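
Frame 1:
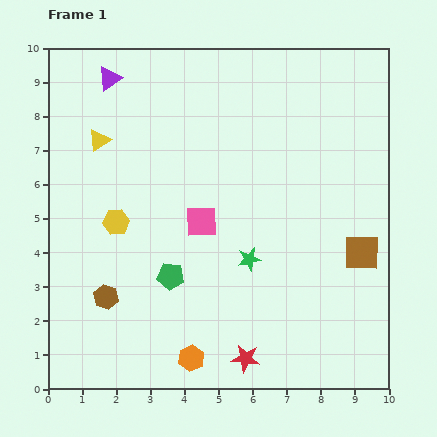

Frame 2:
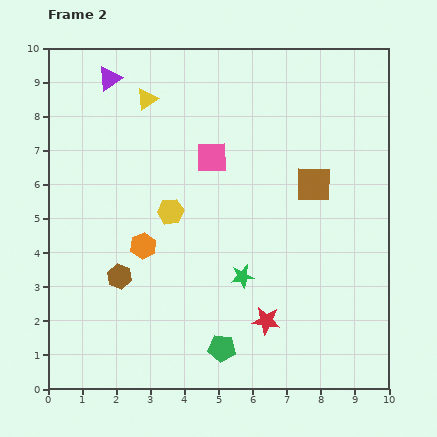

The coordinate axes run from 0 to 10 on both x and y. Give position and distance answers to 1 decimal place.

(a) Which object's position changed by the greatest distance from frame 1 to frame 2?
the orange hexagon

(moved 3.6; next 2.6)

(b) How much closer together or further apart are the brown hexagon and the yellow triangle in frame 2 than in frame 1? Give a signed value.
+0.7

Distance in frame 1: 4.6. Distance in frame 2: 5.3.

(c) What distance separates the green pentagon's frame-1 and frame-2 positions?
2.6

The green pentagon moved from (3.6, 3.3) to (5.1, 1.2), a distance of √(1.5² + 2.1²) ≈ 2.6.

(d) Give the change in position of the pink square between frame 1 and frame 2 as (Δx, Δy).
(0.3, 1.9)

The pink square was at (4.5, 4.9) in frame 1 and (4.8, 6.8) in frame 2.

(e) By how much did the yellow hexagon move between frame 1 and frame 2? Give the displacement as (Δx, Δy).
(1.6, 0.3)

The yellow hexagon was at (2.0, 4.9) in frame 1 and (3.6, 5.2) in frame 2.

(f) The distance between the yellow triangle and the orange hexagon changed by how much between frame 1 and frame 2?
-2.6

Distance in frame 1: 6.9. Distance in frame 2: 4.3.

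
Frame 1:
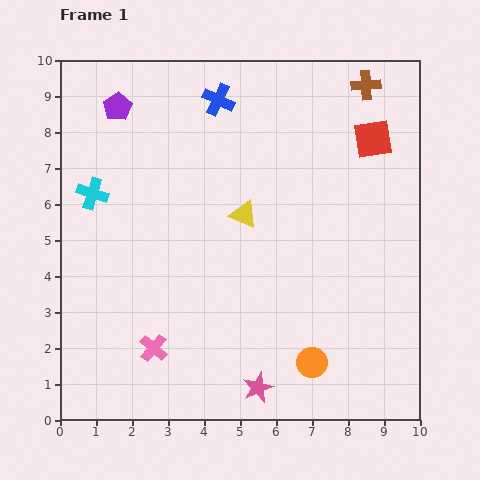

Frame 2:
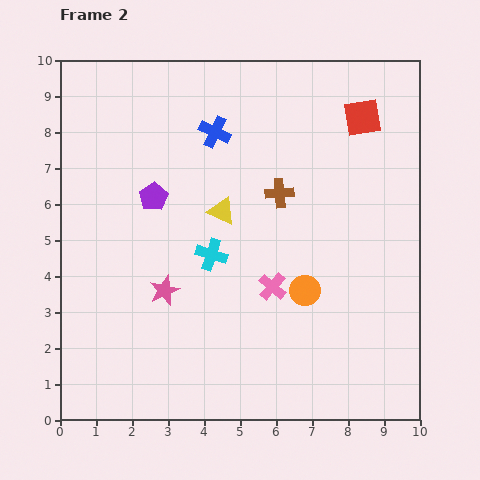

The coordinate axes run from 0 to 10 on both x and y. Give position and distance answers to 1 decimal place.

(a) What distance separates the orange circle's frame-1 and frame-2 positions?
2.0

The orange circle moved from (7.0, 1.6) to (6.8, 3.6), a distance of √(0.2² + 2.0²) ≈ 2.0.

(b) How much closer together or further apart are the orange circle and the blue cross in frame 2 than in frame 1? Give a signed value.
-2.6

Distance in frame 1: 7.7. Distance in frame 2: 5.1.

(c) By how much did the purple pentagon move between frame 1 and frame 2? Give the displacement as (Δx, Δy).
(1.0, -2.5)

The purple pentagon was at (1.6, 8.7) in frame 1 and (2.6, 6.2) in frame 2.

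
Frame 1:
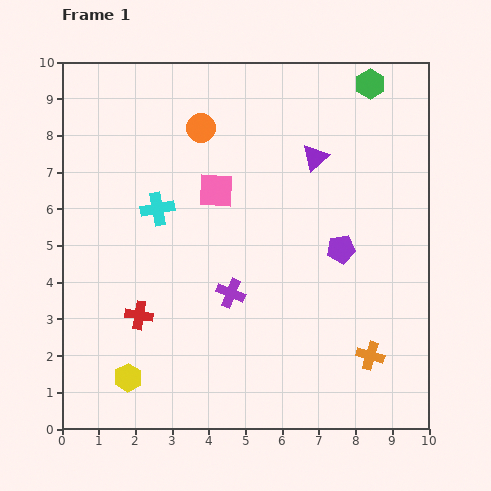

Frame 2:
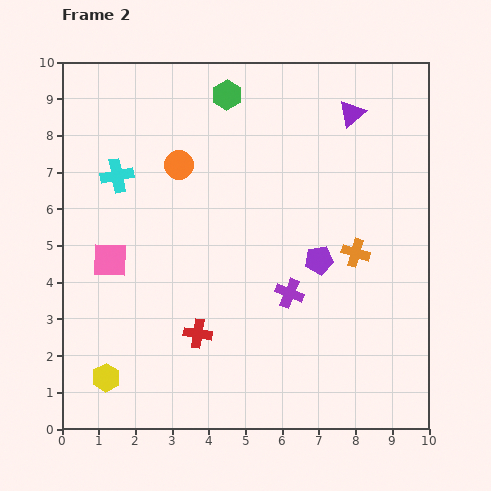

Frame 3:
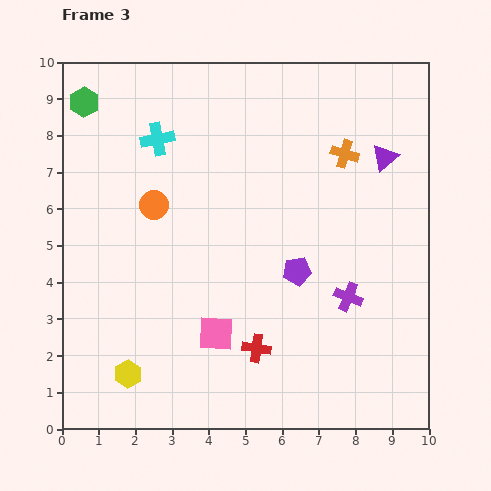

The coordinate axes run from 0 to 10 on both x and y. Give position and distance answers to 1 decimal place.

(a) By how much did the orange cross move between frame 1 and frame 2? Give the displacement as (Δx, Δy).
(-0.4, 2.8)

The orange cross was at (8.4, 2.0) in frame 1 and (8.0, 4.8) in frame 2.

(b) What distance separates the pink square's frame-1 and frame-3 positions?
3.9

The pink square moved from (4.2, 6.5) to (4.2, 2.6), a distance of √(0.0² + 3.9²) ≈ 3.9.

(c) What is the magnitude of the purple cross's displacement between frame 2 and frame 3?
1.6

The purple cross moved from (6.2, 3.7) to (7.8, 3.6), a distance of √(1.6² + 0.1²) ≈ 1.6.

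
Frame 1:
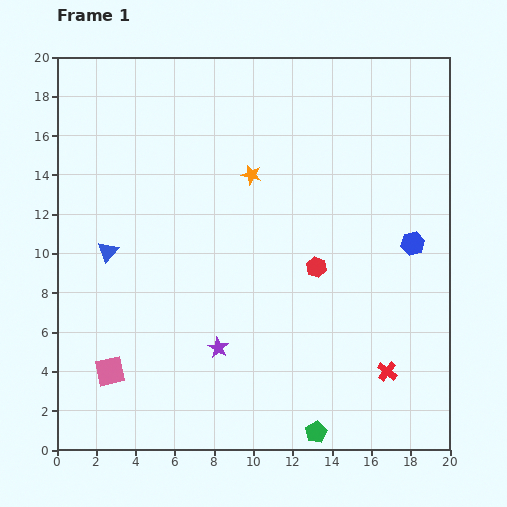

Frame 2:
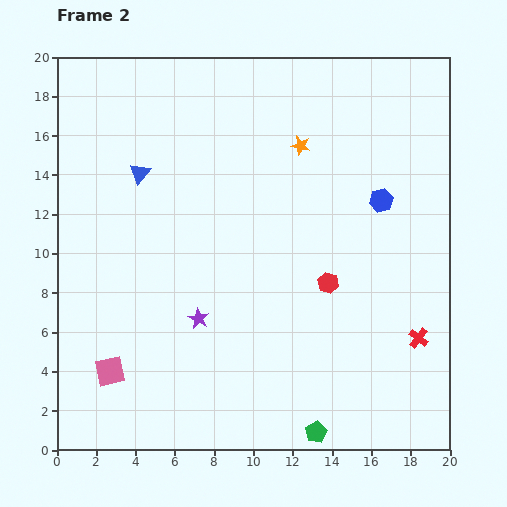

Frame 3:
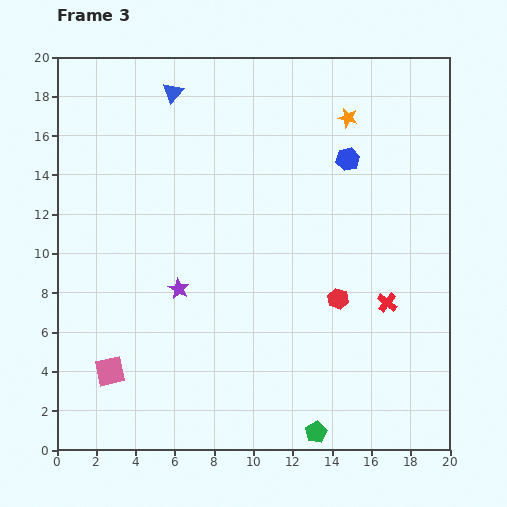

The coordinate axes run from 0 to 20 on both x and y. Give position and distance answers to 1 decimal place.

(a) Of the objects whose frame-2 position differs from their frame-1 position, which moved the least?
the red hexagon

(moved 1.0)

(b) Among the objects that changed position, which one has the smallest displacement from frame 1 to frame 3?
the red hexagon

(moved 1.9)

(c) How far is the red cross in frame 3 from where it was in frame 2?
2.4

The red cross moved from (18.4, 5.7) to (16.8, 7.5), a distance of √(1.6² + 1.8²) ≈ 2.4.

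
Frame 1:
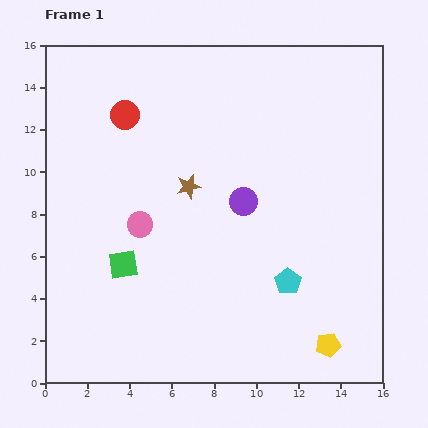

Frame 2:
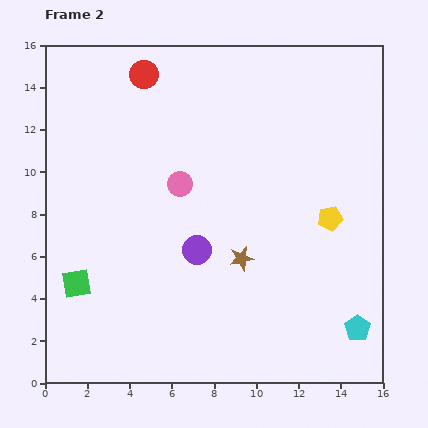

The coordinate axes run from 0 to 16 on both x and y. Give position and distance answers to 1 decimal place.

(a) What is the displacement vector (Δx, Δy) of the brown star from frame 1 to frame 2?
(2.5, -3.4)

The brown star was at (6.8, 9.3) in frame 1 and (9.3, 5.9) in frame 2.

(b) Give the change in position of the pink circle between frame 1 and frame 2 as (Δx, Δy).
(1.9, 1.9)

The pink circle was at (4.5, 7.5) in frame 1 and (6.4, 9.4) in frame 2.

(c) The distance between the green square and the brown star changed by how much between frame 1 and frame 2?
+3.1

Distance in frame 1: 4.8. Distance in frame 2: 7.9.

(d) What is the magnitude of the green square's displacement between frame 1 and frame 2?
2.4

The green square moved from (3.7, 5.6) to (1.5, 4.7), a distance of √(2.2² + 0.9²) ≈ 2.4.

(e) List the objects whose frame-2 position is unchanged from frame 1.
none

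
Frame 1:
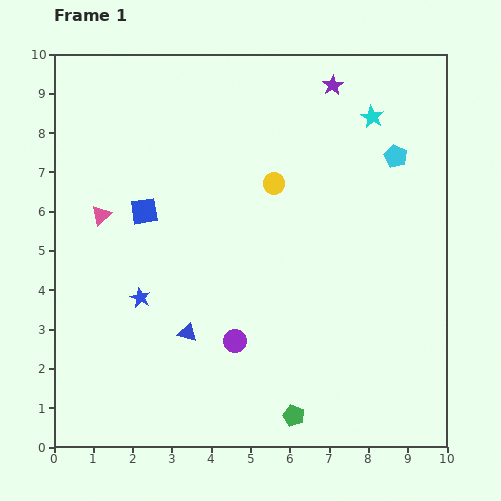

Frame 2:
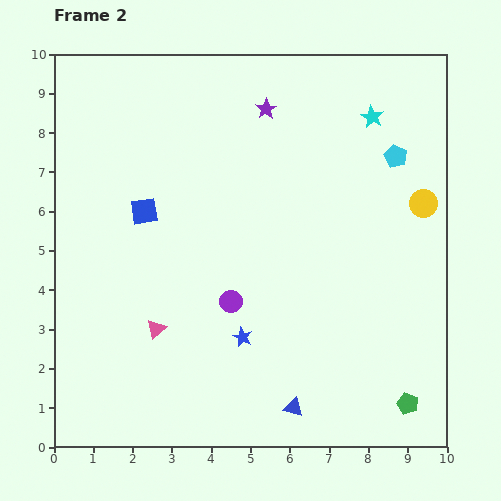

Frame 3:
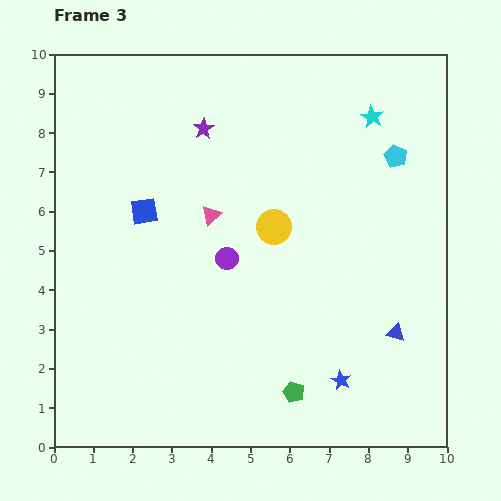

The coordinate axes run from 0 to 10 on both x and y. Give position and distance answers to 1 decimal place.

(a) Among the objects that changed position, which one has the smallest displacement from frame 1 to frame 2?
the purple circle

(moved 1.0)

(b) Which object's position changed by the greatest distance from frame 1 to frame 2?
the yellow circle

(moved 3.8; next 3.3)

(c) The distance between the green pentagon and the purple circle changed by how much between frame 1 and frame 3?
+1.4

Distance in frame 1: 2.4. Distance in frame 3: 3.8.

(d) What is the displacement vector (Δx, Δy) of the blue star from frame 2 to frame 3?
(2.5, -1.1)

The blue star was at (4.8, 2.8) in frame 2 and (7.3, 1.7) in frame 3.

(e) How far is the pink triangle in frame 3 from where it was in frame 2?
3.2

The pink triangle moved from (2.6, 3.0) to (4.0, 5.9), a distance of √(1.4² + 2.9²) ≈ 3.2.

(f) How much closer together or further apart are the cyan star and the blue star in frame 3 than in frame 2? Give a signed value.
+0.2

Distance in frame 2: 6.5. Distance in frame 3: 6.7.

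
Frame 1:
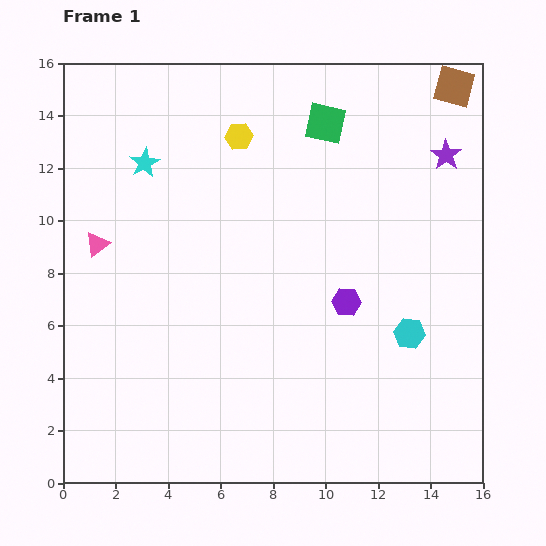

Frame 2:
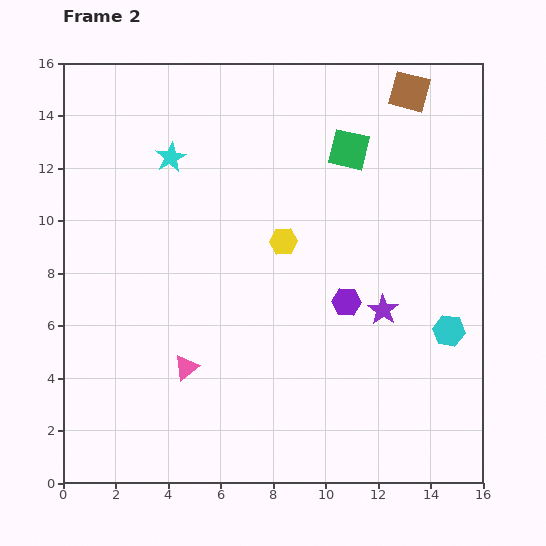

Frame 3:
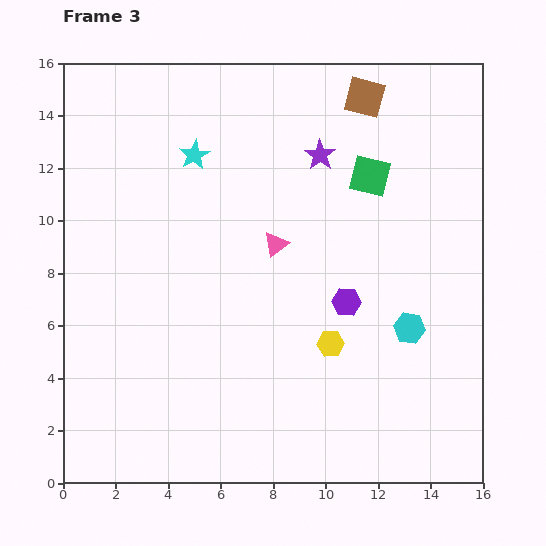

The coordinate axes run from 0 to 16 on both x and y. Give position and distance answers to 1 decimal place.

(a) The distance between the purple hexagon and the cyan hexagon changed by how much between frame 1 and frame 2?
+1.4

Distance in frame 1: 2.7. Distance in frame 2: 4.1.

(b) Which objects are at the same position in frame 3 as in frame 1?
the purple hexagon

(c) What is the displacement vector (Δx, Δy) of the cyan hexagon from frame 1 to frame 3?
(0.0, 0.2)

The cyan hexagon was at (13.2, 5.7) in frame 1 and (13.2, 5.9) in frame 3.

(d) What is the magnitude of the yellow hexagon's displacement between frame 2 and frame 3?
4.3

The yellow hexagon moved from (8.4, 9.2) to (10.2, 5.3), a distance of √(1.8² + 3.9²) ≈ 4.3.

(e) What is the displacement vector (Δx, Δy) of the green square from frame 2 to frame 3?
(0.8, -1.0)

The green square was at (10.9, 12.7) in frame 2 and (11.7, 11.7) in frame 3.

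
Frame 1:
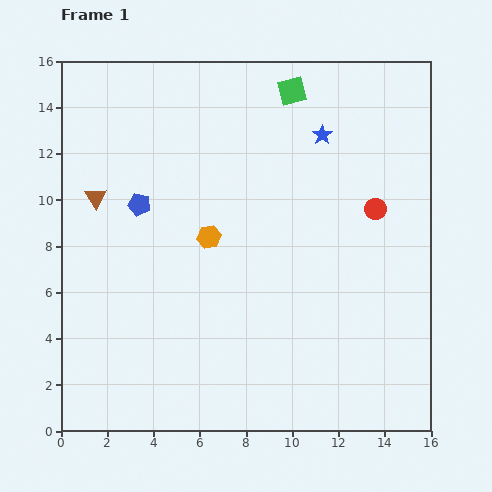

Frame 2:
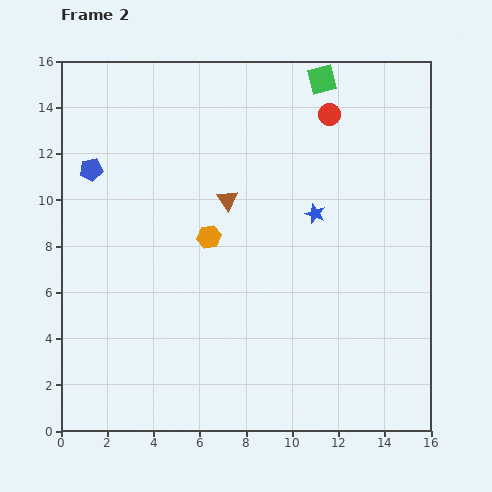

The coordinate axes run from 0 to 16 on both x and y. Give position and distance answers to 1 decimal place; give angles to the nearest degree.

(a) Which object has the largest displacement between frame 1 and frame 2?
the brown triangle

(moved 5.7; next 4.6)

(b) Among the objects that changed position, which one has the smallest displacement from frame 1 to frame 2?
the green square

(moved 1.4)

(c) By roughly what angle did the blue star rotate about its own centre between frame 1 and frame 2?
18° counter-clockwise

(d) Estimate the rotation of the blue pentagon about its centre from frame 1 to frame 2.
23° counter-clockwise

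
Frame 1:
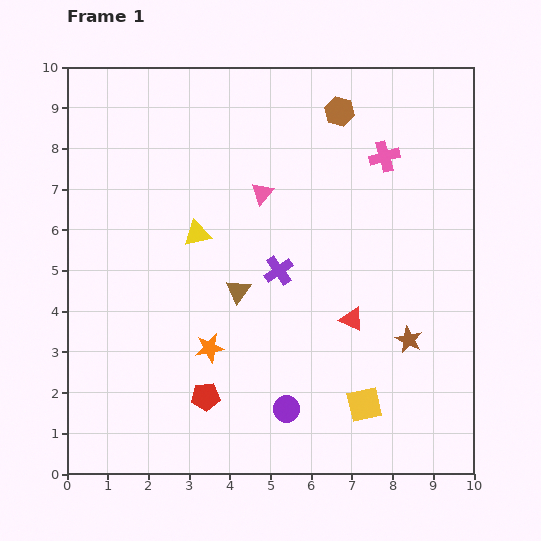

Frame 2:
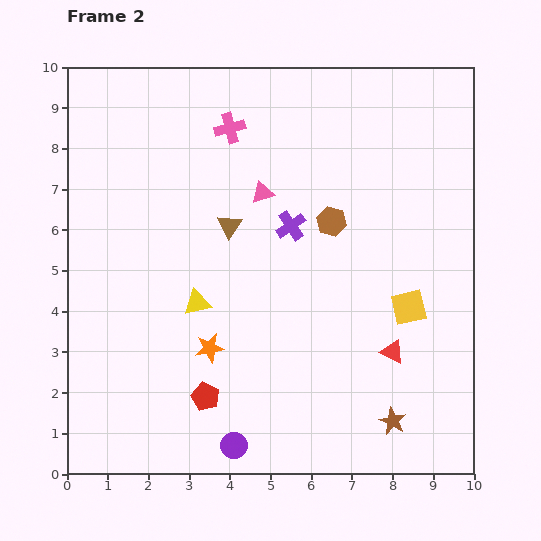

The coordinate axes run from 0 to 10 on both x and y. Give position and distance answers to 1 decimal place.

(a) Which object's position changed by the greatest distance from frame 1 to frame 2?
the pink cross

(moved 3.9; next 2.7)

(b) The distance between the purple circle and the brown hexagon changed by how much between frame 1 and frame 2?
-1.4

Distance in frame 1: 7.4. Distance in frame 2: 6.0.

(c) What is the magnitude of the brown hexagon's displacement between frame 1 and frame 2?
2.7

The brown hexagon moved from (6.7, 8.9) to (6.5, 6.2), a distance of √(0.2² + 2.7²) ≈ 2.7.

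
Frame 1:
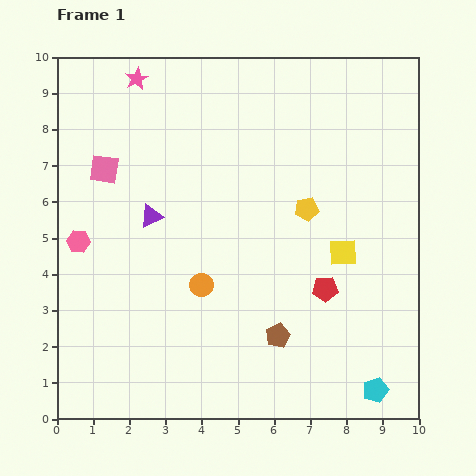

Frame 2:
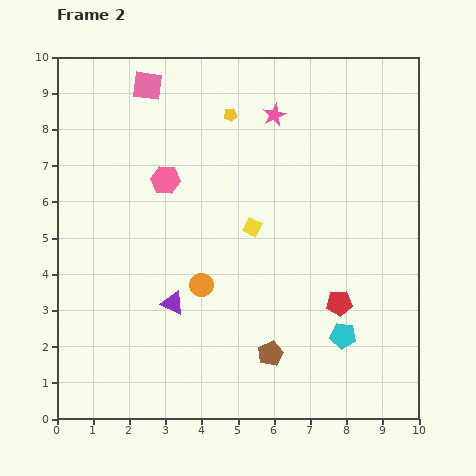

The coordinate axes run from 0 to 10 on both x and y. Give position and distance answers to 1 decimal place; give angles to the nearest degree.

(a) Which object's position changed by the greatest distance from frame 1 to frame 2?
the pink star

(moved 3.9; next 3.3)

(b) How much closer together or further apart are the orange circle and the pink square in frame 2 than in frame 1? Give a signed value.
+1.5

Distance in frame 1: 4.2. Distance in frame 2: 5.7.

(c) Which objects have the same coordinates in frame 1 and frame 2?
the orange circle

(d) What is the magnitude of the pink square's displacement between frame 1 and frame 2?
2.6

The pink square moved from (1.3, 6.9) to (2.5, 9.2), a distance of √(1.2² + 2.3²) ≈ 2.6.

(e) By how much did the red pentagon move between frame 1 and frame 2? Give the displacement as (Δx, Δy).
(0.4, -0.4)

The red pentagon was at (7.4, 3.6) in frame 1 and (7.8, 3.2) in frame 2.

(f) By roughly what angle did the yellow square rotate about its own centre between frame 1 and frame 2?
29° clockwise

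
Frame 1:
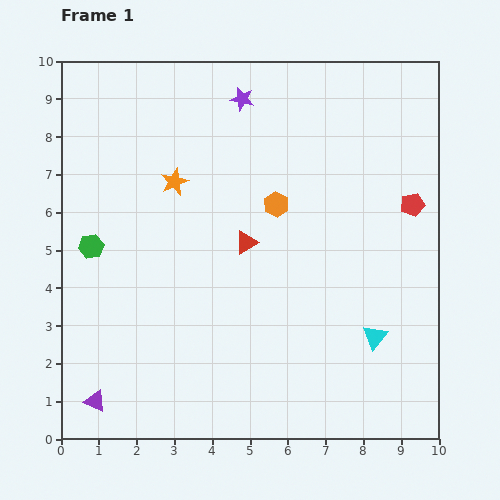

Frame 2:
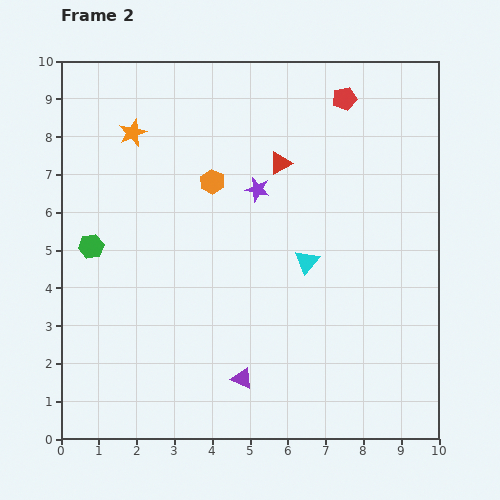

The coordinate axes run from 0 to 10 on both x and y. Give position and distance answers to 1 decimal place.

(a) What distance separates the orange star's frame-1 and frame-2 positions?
1.7

The orange star moved from (3.0, 6.8) to (1.9, 8.1), a distance of √(1.1² + 1.3²) ≈ 1.7.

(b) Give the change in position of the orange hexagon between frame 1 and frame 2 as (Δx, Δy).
(-1.7, 0.6)

The orange hexagon was at (5.7, 6.2) in frame 1 and (4.0, 6.8) in frame 2.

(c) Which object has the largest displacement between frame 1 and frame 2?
the purple triangle

(moved 3.9; next 3.3)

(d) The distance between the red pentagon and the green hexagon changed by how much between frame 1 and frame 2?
-0.8

Distance in frame 1: 8.6. Distance in frame 2: 7.8.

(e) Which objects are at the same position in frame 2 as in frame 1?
the green hexagon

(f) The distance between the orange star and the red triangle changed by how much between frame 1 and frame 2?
+1.5

Distance in frame 1: 2.5. Distance in frame 2: 4.0.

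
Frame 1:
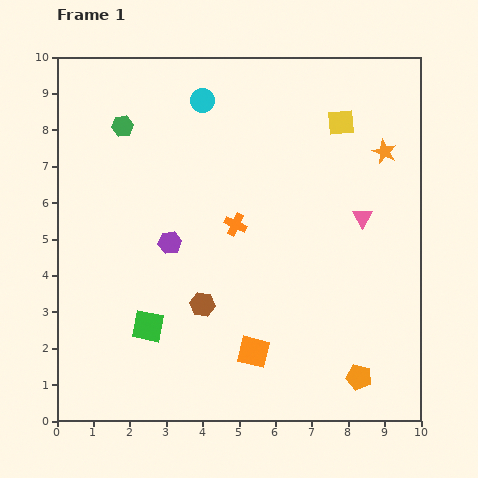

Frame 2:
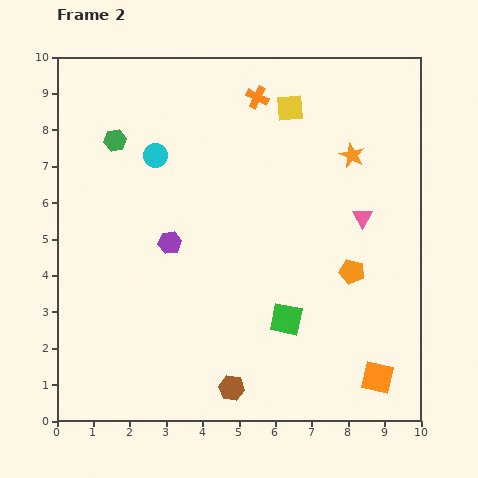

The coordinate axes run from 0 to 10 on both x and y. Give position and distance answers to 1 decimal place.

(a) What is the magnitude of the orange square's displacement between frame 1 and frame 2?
3.5

The orange square moved from (5.4, 1.9) to (8.8, 1.2), a distance of √(3.4² + 0.7²) ≈ 3.5.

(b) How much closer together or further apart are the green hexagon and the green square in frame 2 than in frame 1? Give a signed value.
+1.3

Distance in frame 1: 5.5. Distance in frame 2: 6.8.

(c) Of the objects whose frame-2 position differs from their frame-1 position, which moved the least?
the green hexagon

(moved 0.4)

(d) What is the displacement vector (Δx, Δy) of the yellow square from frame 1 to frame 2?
(-1.4, 0.4)

The yellow square was at (7.8, 8.2) in frame 1 and (6.4, 8.6) in frame 2.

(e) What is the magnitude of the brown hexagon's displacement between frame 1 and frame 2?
2.4

The brown hexagon moved from (4.0, 3.2) to (4.8, 0.9), a distance of √(0.8² + 2.3²) ≈ 2.4.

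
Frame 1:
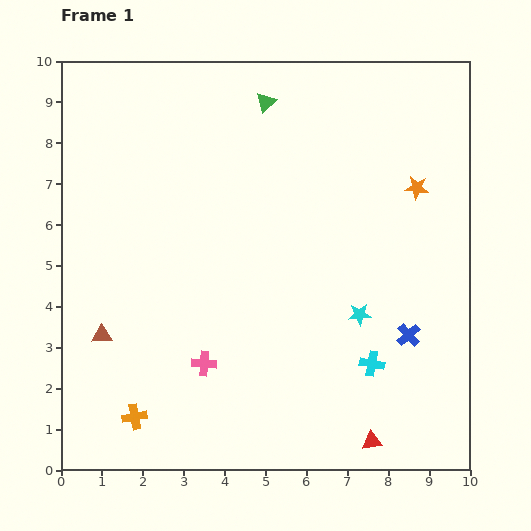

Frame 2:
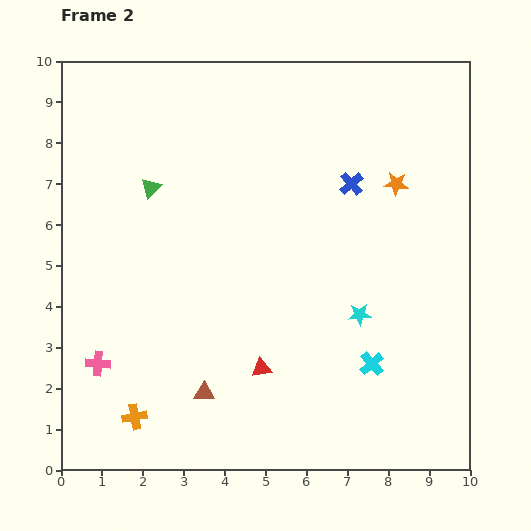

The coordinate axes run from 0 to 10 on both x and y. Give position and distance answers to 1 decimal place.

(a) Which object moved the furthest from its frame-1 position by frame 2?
the blue cross

(moved 4.0; next 3.5)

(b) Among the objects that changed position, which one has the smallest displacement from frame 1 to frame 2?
the orange star

(moved 0.5)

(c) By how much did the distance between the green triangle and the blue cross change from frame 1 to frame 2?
-1.8

Distance in frame 1: 6.7. Distance in frame 2: 4.9.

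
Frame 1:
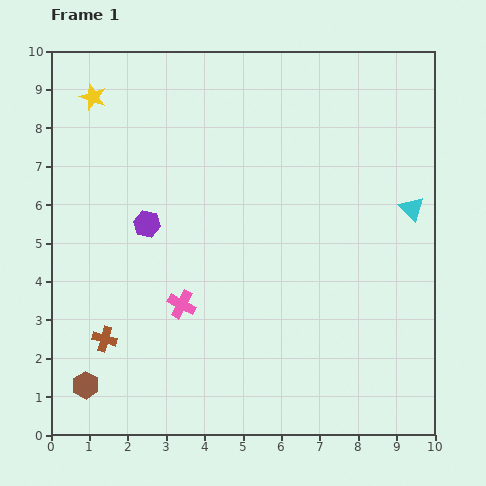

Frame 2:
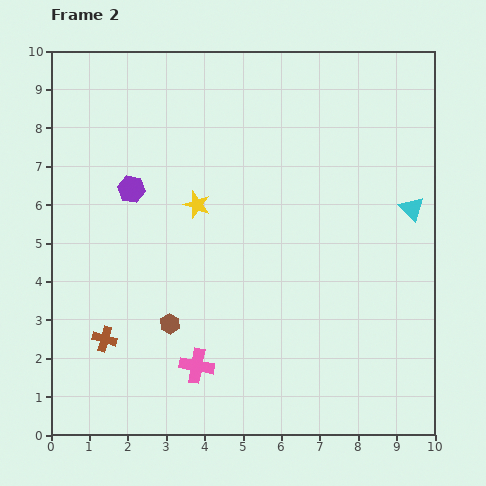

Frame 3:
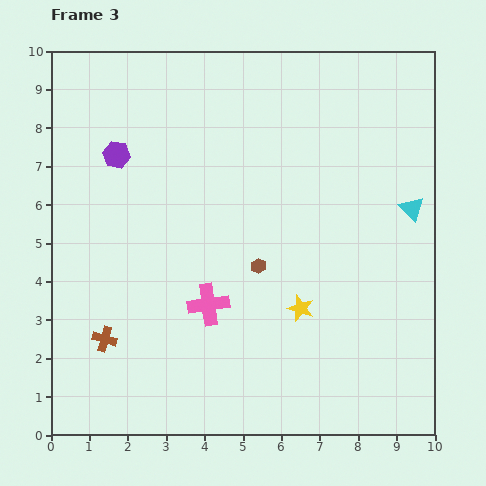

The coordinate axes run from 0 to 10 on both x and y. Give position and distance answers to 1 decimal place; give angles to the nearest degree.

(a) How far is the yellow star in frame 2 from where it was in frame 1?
3.9

The yellow star moved from (1.1, 8.8) to (3.8, 6.0), a distance of √(2.7² + 2.8²) ≈ 3.9.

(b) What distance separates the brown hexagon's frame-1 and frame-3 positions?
5.5

The brown hexagon moved from (0.9, 1.3) to (5.4, 4.4), a distance of √(4.5² + 3.1²) ≈ 5.5.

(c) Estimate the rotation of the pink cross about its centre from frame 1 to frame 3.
36° counter-clockwise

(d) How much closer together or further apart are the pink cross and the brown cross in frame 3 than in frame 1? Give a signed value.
+0.6

Distance in frame 1: 2.2. Distance in frame 3: 2.8.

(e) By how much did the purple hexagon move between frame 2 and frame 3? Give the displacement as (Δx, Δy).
(-0.4, 0.9)

The purple hexagon was at (2.1, 6.4) in frame 2 and (1.7, 7.3) in frame 3.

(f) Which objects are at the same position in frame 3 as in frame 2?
the brown cross, the cyan triangle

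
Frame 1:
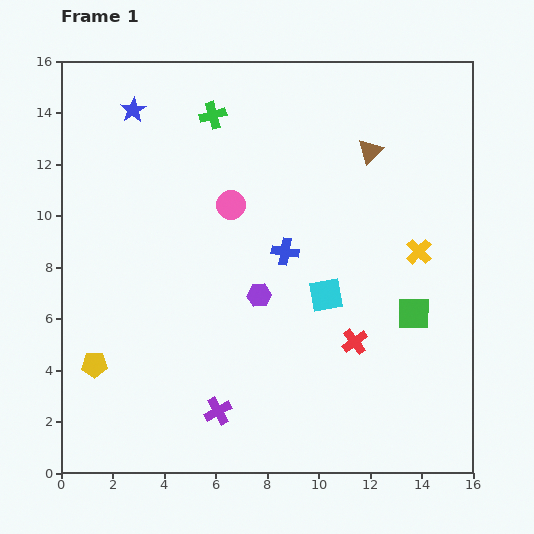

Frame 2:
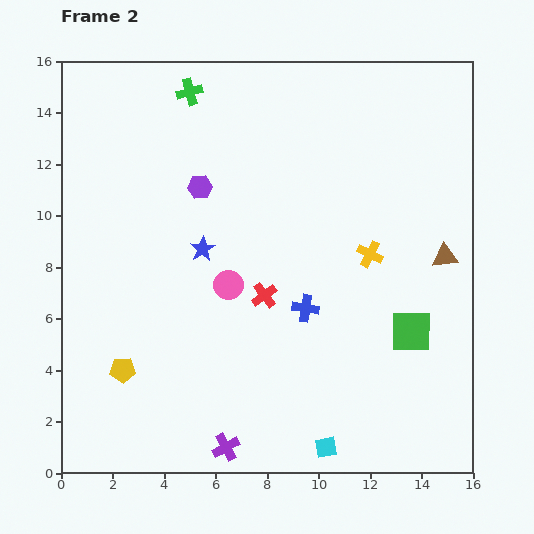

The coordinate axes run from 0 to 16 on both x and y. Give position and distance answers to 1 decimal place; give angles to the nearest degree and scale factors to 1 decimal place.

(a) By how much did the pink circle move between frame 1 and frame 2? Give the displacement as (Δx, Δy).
(-0.1, -3.1)

The pink circle was at (6.6, 10.4) in frame 1 and (6.5, 7.3) in frame 2.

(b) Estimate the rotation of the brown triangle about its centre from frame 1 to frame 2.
40° clockwise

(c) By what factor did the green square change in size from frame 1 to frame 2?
1.3×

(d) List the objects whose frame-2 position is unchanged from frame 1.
none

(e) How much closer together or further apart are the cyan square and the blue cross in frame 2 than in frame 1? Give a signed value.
+3.2

Distance in frame 1: 2.3. Distance in frame 2: 5.5.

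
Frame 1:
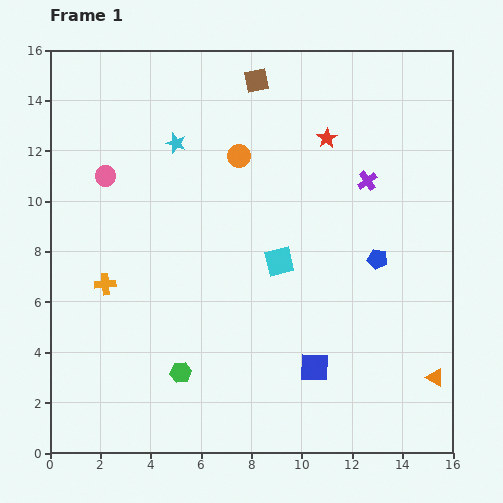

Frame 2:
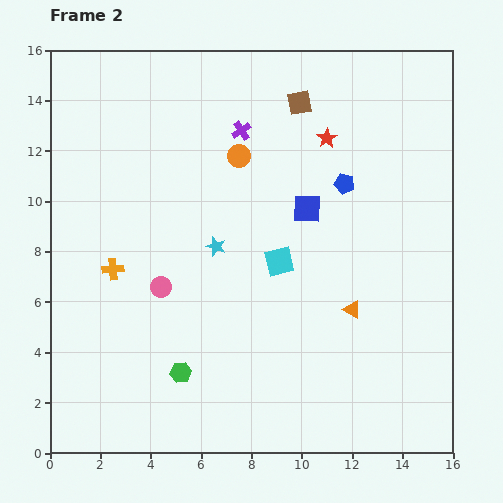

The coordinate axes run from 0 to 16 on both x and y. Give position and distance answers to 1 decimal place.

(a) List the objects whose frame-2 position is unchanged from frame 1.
the cyan square, the orange circle, the red star, the green hexagon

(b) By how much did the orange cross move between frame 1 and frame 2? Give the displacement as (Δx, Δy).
(0.3, 0.6)

The orange cross was at (2.2, 6.7) in frame 1 and (2.5, 7.3) in frame 2.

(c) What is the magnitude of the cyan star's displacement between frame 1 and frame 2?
4.4

The cyan star moved from (5.0, 12.3) to (6.6, 8.2), a distance of √(1.6² + 4.1²) ≈ 4.4.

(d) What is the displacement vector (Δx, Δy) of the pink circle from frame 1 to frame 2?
(2.2, -4.4)

The pink circle was at (2.2, 11.0) in frame 1 and (4.4, 6.6) in frame 2.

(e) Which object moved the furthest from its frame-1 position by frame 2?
the blue square

(moved 6.3; next 5.4)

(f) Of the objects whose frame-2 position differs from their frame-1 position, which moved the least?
the orange cross

(moved 0.7)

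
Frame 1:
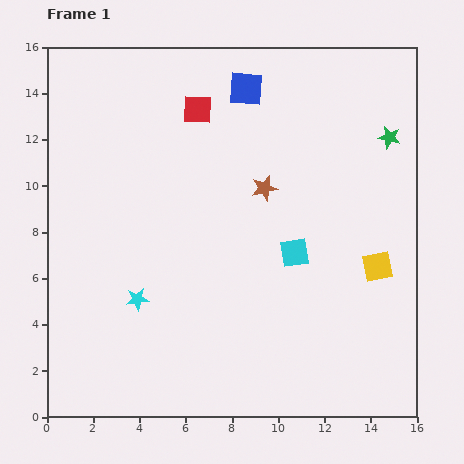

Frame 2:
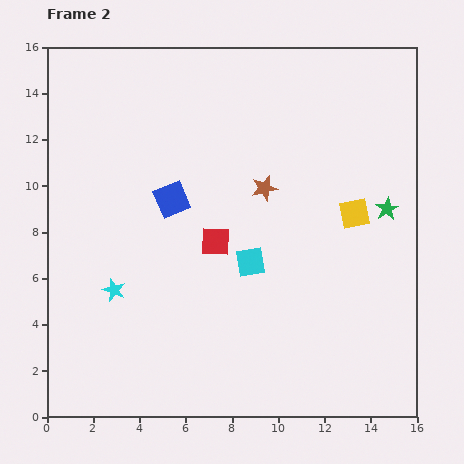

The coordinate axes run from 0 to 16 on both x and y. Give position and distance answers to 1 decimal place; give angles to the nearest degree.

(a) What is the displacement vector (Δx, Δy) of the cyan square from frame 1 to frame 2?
(-1.9, -0.4)

The cyan square was at (10.7, 7.1) in frame 1 and (8.8, 6.7) in frame 2.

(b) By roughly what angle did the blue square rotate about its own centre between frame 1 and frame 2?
27° counter-clockwise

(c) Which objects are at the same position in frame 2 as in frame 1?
the brown star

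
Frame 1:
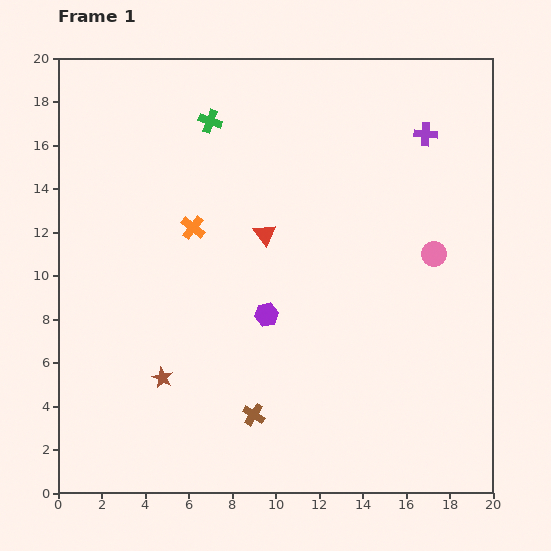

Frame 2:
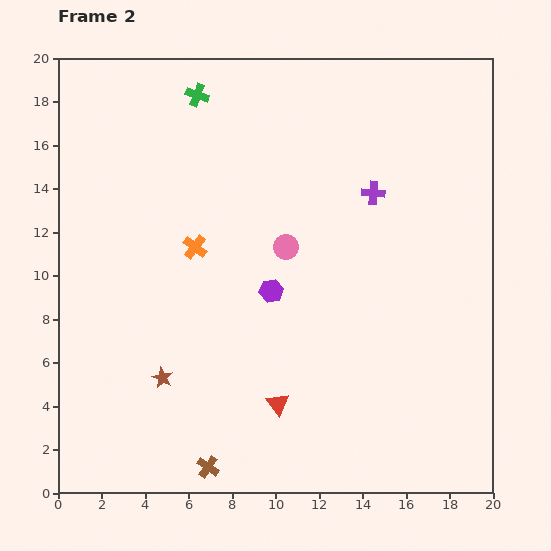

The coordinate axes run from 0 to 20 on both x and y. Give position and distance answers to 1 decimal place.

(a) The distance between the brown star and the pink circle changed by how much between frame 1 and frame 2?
-5.4

Distance in frame 1: 13.7. Distance in frame 2: 8.3.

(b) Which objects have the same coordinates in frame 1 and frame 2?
the brown star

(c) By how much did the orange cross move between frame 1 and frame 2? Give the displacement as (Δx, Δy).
(0.1, -0.9)

The orange cross was at (6.2, 12.2) in frame 1 and (6.3, 11.3) in frame 2.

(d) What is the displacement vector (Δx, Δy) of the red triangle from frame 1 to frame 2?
(0.6, -7.8)

The red triangle was at (9.5, 11.9) in frame 1 and (10.1, 4.1) in frame 2.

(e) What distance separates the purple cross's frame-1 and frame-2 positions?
3.6

The purple cross moved from (16.9, 16.5) to (14.5, 13.8), a distance of √(2.4² + 2.7²) ≈ 3.6.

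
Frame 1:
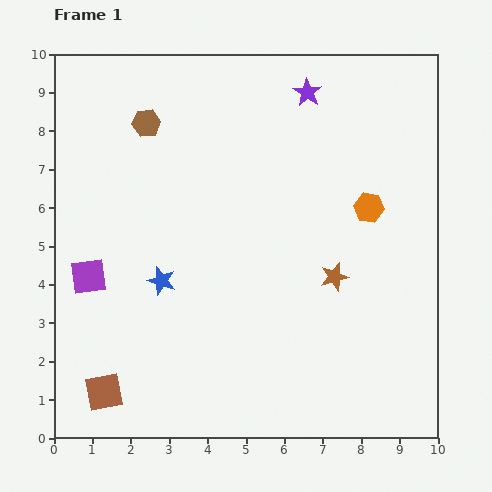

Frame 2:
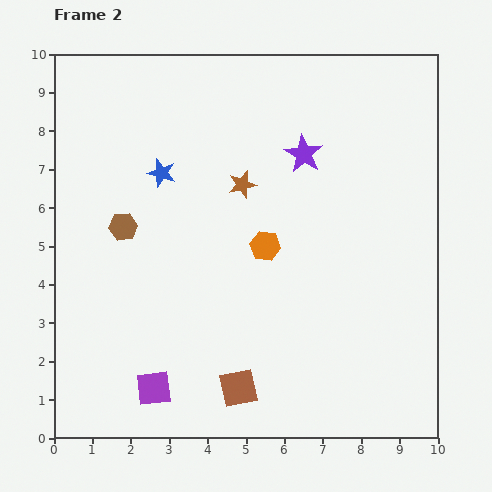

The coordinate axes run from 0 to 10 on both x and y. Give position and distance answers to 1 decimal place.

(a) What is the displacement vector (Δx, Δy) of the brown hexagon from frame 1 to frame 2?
(-0.6, -2.7)

The brown hexagon was at (2.4, 8.2) in frame 1 and (1.8, 5.5) in frame 2.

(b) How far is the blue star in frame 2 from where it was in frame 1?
2.8

The blue star moved from (2.8, 4.1) to (2.8, 6.9), a distance of √(0.0² + 2.8²) ≈ 2.8.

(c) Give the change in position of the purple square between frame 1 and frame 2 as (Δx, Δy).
(1.7, -2.9)

The purple square was at (0.9, 4.2) in frame 1 and (2.6, 1.3) in frame 2.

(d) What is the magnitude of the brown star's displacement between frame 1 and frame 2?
3.4

The brown star moved from (7.3, 4.2) to (4.9, 6.6), a distance of √(2.4² + 2.4²) ≈ 3.4.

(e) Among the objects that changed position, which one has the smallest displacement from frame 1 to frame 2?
the purple star

(moved 1.6)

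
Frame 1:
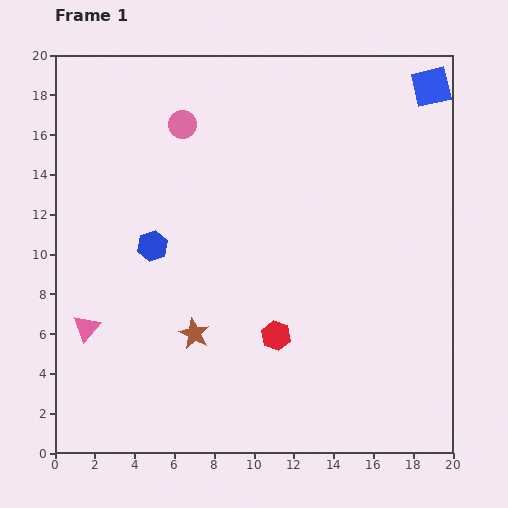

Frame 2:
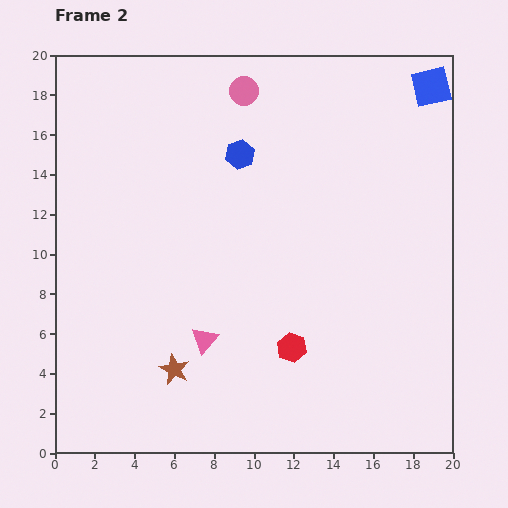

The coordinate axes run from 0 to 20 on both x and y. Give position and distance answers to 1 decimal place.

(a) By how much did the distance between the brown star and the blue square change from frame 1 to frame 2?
+2.0

Distance in frame 1: 17.2. Distance in frame 2: 19.2.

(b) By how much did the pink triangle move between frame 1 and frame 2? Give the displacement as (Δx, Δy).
(5.9, -0.6)

The pink triangle was at (1.6, 6.3) in frame 1 and (7.5, 5.7) in frame 2.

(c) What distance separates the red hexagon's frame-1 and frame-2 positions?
1.0

The red hexagon moved from (11.1, 5.9) to (11.9, 5.3), a distance of √(0.8² + 0.6²) ≈ 1.0.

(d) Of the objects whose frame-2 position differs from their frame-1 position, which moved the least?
the red hexagon

(moved 1.0)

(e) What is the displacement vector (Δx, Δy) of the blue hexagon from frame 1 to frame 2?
(4.4, 4.6)

The blue hexagon was at (4.9, 10.4) in frame 1 and (9.3, 15.0) in frame 2.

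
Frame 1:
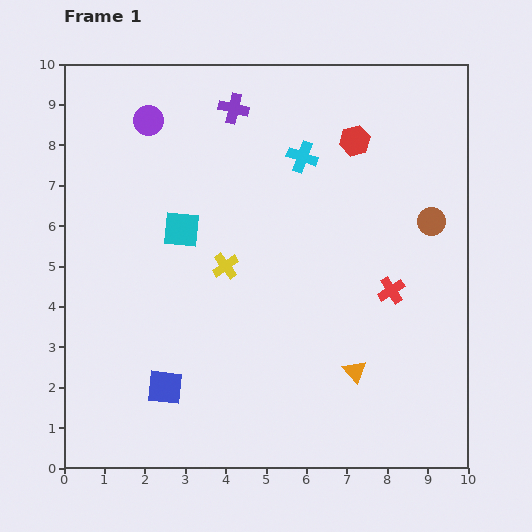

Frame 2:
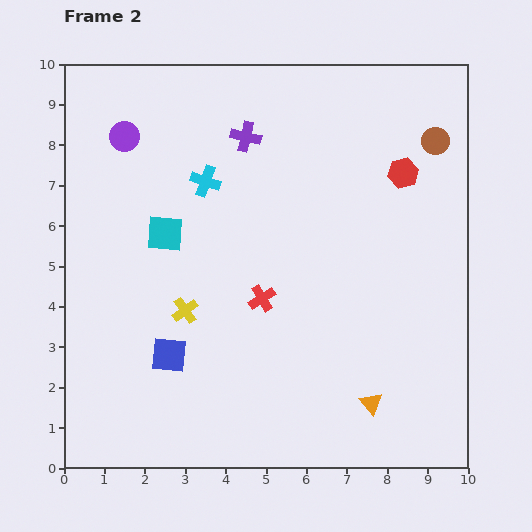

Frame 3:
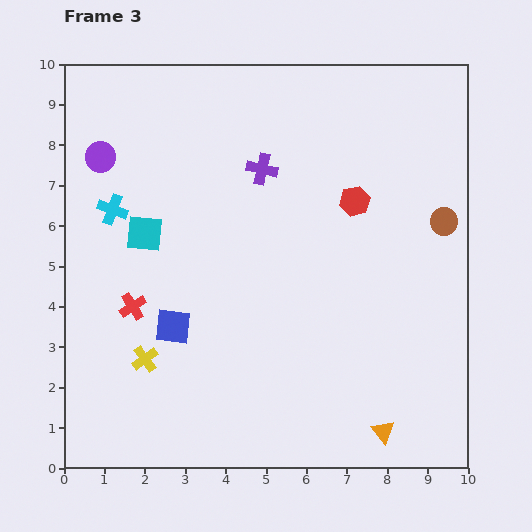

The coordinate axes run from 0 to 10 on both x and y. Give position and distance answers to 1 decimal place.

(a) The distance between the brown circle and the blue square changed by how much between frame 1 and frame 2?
+0.7

Distance in frame 1: 7.8. Distance in frame 2: 8.5.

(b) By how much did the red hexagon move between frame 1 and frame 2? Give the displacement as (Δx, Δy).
(1.2, -0.8)

The red hexagon was at (7.2, 8.1) in frame 1 and (8.4, 7.3) in frame 2.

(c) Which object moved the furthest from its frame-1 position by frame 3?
the red cross

(moved 6.4; next 4.9)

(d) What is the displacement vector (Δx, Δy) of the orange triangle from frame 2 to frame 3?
(0.3, -0.7)

The orange triangle was at (7.6, 1.6) in frame 2 and (7.9, 0.9) in frame 3.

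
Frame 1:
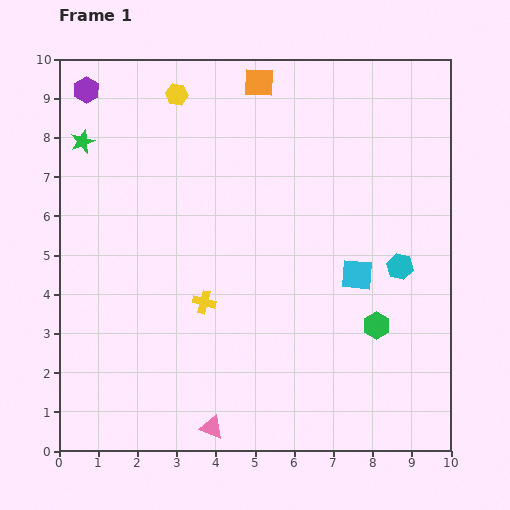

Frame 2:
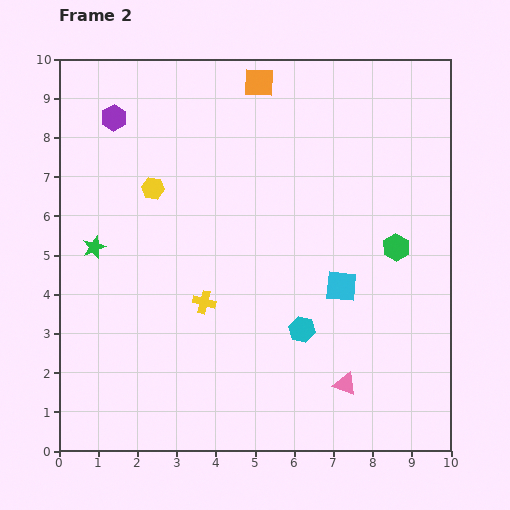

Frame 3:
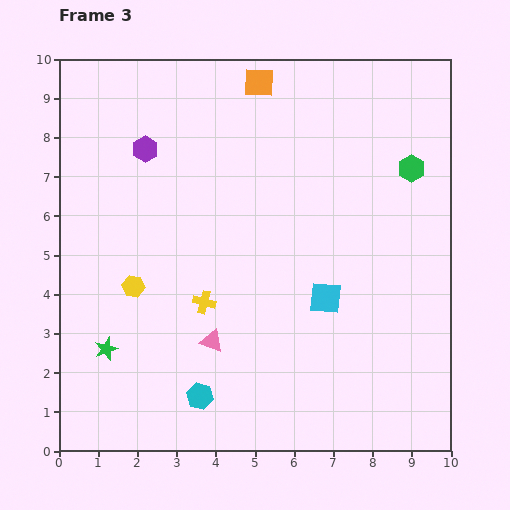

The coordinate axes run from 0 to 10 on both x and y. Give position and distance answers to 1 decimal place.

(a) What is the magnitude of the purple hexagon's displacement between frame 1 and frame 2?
1.0

The purple hexagon moved from (0.7, 9.2) to (1.4, 8.5), a distance of √(0.7² + 0.7²) ≈ 1.0.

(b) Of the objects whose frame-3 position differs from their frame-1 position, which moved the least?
the cyan square

(moved 1.0)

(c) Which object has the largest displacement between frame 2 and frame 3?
the pink triangle

(moved 3.6; next 3.1)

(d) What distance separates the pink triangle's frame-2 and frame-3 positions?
3.6

The pink triangle moved from (7.3, 1.7) to (3.9, 2.8), a distance of √(3.4² + 1.1²) ≈ 3.6.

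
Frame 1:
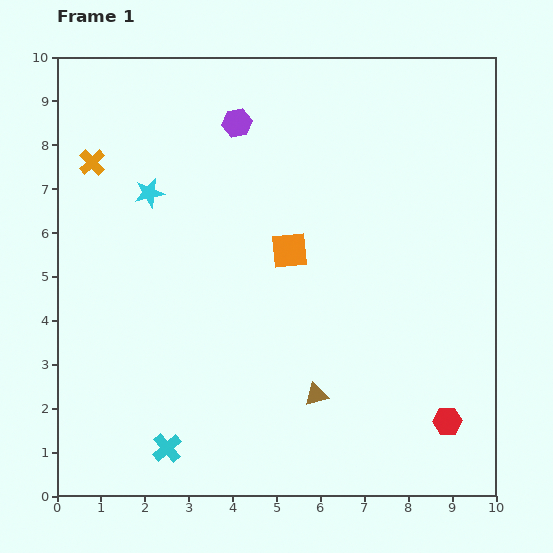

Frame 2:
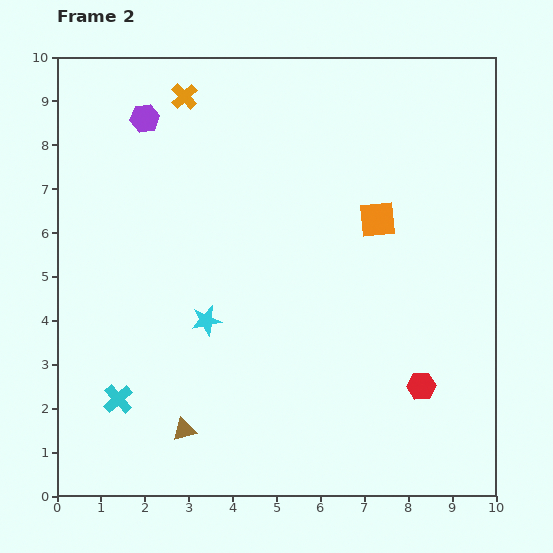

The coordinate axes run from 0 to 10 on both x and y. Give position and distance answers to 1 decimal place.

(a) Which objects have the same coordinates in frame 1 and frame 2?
none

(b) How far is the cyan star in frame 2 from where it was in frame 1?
3.2

The cyan star moved from (2.1, 6.9) to (3.4, 4.0), a distance of √(1.3² + 2.9²) ≈ 3.2.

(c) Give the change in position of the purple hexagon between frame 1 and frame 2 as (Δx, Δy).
(-2.1, 0.1)

The purple hexagon was at (4.1, 8.5) in frame 1 and (2.0, 8.6) in frame 2.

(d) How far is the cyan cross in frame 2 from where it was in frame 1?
1.6

The cyan cross moved from (2.5, 1.1) to (1.4, 2.2), a distance of √(1.1² + 1.1²) ≈ 1.6.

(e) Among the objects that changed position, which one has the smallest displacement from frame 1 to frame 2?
the red hexagon

(moved 1.0)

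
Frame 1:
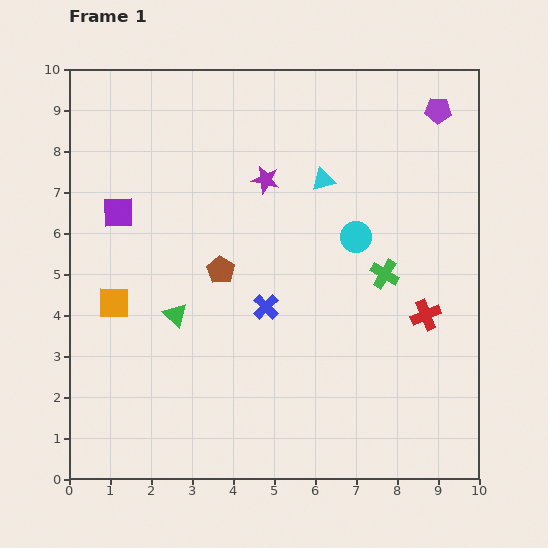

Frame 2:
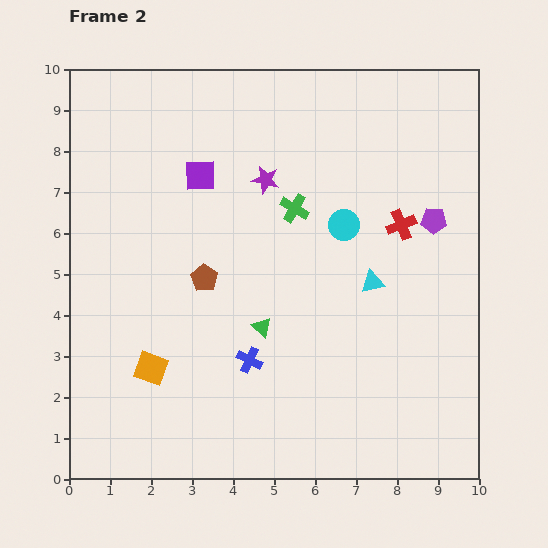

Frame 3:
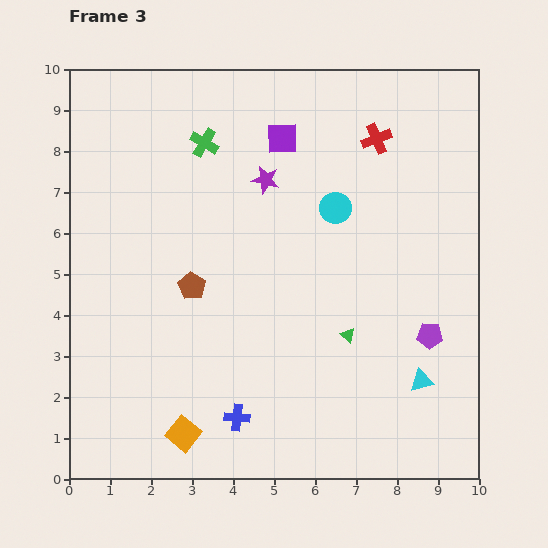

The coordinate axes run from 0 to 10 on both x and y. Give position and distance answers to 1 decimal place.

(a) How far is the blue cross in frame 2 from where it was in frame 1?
1.4

The blue cross moved from (4.8, 4.2) to (4.4, 2.9), a distance of √(0.4² + 1.3²) ≈ 1.4.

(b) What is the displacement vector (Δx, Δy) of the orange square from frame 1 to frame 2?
(0.9, -1.6)

The orange square was at (1.1, 4.3) in frame 1 and (2.0, 2.7) in frame 2.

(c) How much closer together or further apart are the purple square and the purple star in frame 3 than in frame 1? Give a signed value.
-2.6

Distance in frame 1: 3.7. Distance in frame 3: 1.1.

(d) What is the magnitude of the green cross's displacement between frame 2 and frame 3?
2.7

The green cross moved from (5.5, 6.6) to (3.3, 8.2), a distance of √(2.2² + 1.6²) ≈ 2.7.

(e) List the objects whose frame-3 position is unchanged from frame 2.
the purple star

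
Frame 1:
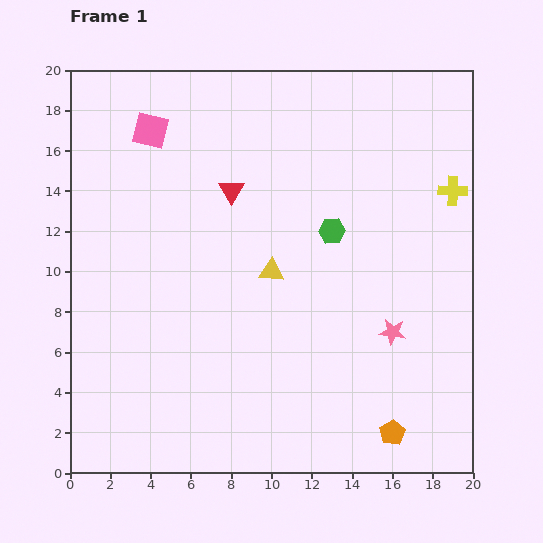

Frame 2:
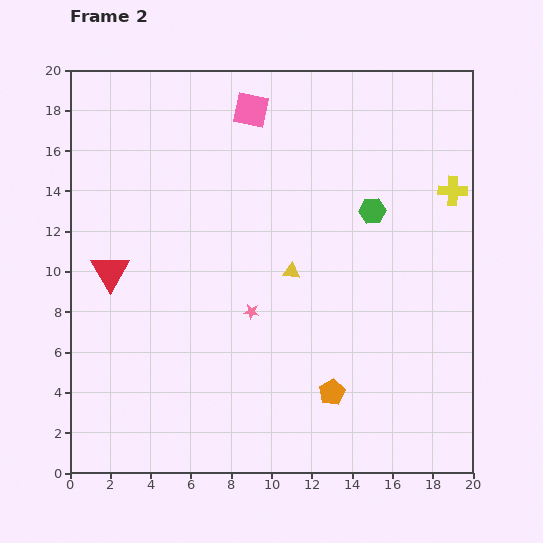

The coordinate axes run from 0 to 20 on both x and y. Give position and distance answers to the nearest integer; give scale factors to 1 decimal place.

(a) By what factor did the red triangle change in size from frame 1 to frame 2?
1.5×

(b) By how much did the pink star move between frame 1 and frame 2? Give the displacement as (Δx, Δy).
(-7, 1)

The pink star was at (16, 7) in frame 1 and (9, 8) in frame 2.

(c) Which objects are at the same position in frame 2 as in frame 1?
the yellow cross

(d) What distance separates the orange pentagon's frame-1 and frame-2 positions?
4

The orange pentagon moved from (16, 2) to (13, 4), a distance of √(3² + 2²) ≈ 4.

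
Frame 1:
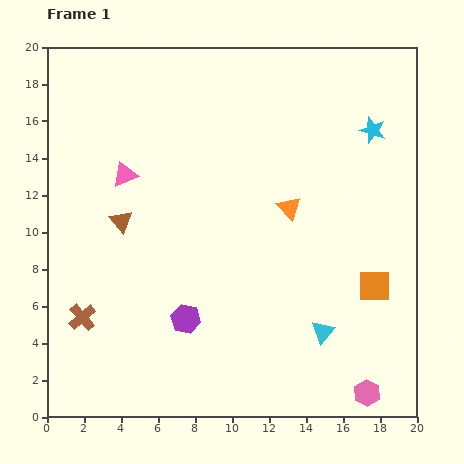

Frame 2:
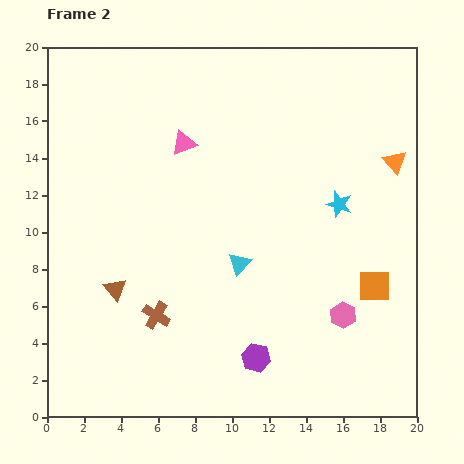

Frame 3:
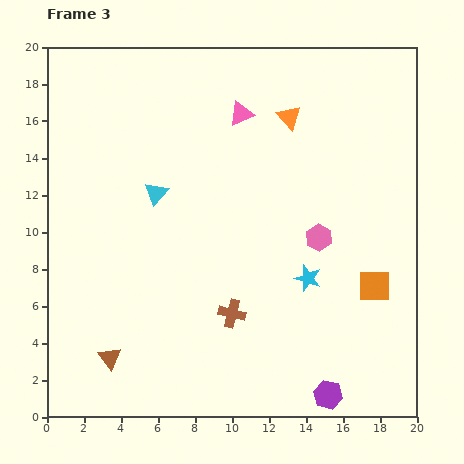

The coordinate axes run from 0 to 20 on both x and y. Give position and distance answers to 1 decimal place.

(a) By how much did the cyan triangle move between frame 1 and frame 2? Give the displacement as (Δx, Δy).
(-4.5, 3.7)

The cyan triangle was at (14.9, 4.6) in frame 1 and (10.4, 8.3) in frame 2.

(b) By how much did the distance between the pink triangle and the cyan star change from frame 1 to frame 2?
-4.6

Distance in frame 1: 13.6. Distance in frame 2: 9.0.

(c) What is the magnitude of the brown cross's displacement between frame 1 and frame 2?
4.0

The brown cross moved from (1.9, 5.4) to (5.9, 5.5), a distance of √(4.0² + 0.1²) ≈ 4.0.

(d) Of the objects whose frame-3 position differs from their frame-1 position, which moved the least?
the orange triangle

(moved 4.9)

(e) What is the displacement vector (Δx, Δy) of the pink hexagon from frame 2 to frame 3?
(-1.3, 4.2)

The pink hexagon was at (16.0, 5.5) in frame 2 and (14.7, 9.7) in frame 3.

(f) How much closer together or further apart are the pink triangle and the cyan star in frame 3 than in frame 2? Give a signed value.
+0.6

Distance in frame 2: 9.0. Distance in frame 3: 9.6.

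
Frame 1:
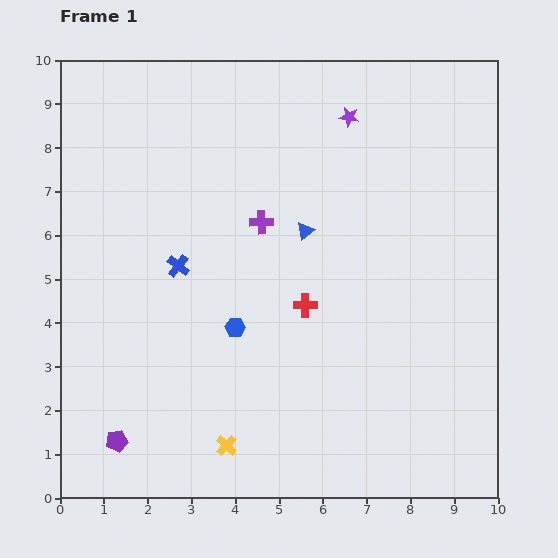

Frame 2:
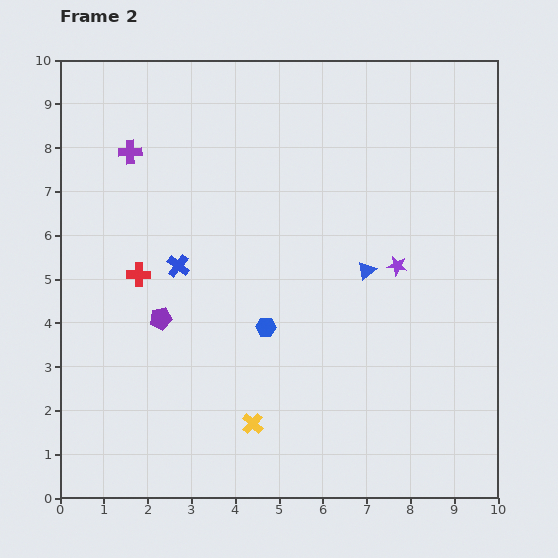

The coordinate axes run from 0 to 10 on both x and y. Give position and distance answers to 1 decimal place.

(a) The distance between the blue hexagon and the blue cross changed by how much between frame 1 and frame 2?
+0.5

Distance in frame 1: 1.9. Distance in frame 2: 2.4.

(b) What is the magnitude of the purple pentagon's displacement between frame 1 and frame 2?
3.0

The purple pentagon moved from (1.3, 1.3) to (2.3, 4.1), a distance of √(1.0² + 2.8²) ≈ 3.0.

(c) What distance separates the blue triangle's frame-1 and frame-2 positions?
1.7

The blue triangle moved from (5.6, 6.1) to (7.0, 5.2), a distance of √(1.4² + 0.9²) ≈ 1.7.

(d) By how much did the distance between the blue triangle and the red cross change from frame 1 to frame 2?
+3.5

Distance in frame 1: 1.7. Distance in frame 2: 5.2.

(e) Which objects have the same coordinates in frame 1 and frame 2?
the blue cross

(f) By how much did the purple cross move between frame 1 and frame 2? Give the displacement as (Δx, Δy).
(-3.0, 1.6)

The purple cross was at (4.6, 6.3) in frame 1 and (1.6, 7.9) in frame 2.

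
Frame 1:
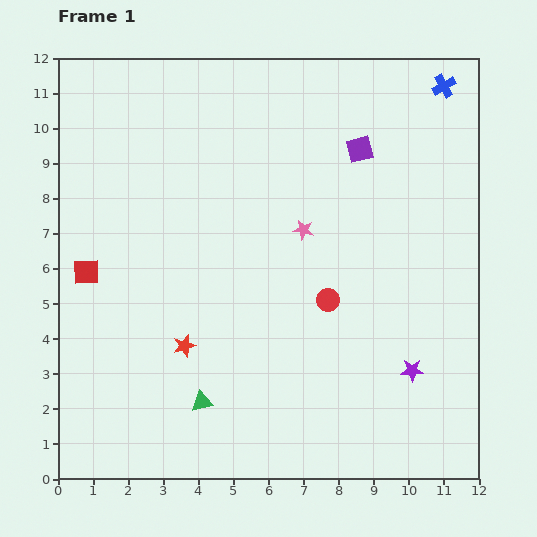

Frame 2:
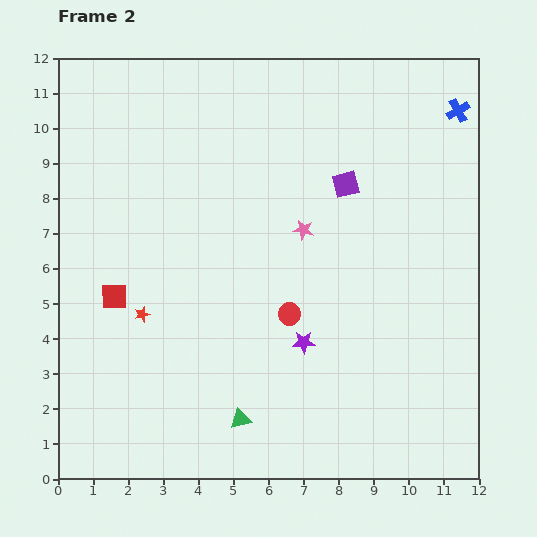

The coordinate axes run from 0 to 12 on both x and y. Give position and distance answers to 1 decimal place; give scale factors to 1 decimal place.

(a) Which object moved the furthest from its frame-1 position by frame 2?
the purple star

(moved 3.2; next 1.5)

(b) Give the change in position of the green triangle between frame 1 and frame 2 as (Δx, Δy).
(1.1, -0.5)

The green triangle was at (4.1, 2.2) in frame 1 and (5.2, 1.7) in frame 2.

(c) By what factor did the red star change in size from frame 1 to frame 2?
0.7×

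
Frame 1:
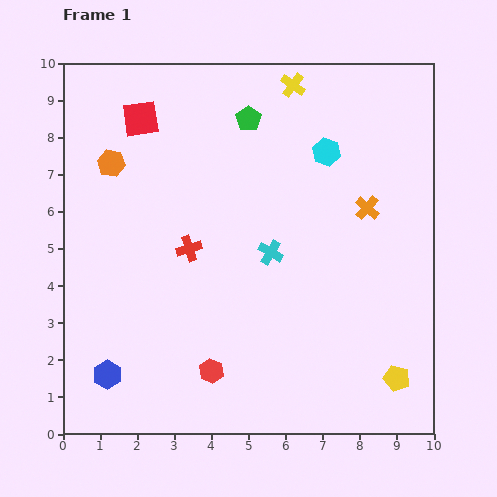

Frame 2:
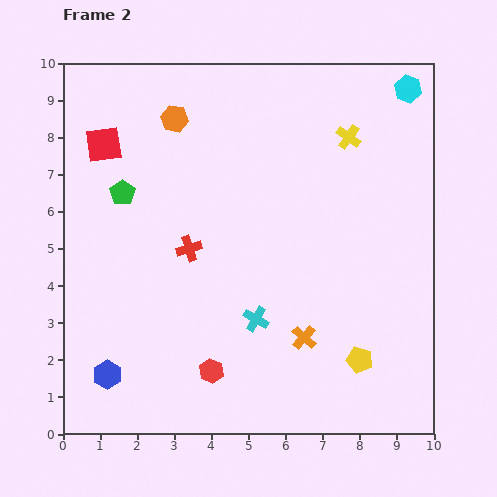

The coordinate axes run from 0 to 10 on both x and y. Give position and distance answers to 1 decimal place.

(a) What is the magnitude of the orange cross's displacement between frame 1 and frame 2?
3.9

The orange cross moved from (8.2, 6.1) to (6.5, 2.6), a distance of √(1.7² + 3.5²) ≈ 3.9.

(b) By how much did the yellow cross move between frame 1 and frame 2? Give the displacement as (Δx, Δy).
(1.5, -1.4)

The yellow cross was at (6.2, 9.4) in frame 1 and (7.7, 8.0) in frame 2.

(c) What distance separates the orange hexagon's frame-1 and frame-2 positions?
2.1

The orange hexagon moved from (1.3, 7.3) to (3.0, 8.5), a distance of √(1.7² + 1.2²) ≈ 2.1.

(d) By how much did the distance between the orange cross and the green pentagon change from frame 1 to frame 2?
+2.3

Distance in frame 1: 4.0. Distance in frame 2: 6.3.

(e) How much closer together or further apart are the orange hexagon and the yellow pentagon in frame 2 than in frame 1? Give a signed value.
-1.4

Distance in frame 1: 9.6. Distance in frame 2: 8.2.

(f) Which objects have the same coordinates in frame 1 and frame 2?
the red cross, the blue hexagon, the red hexagon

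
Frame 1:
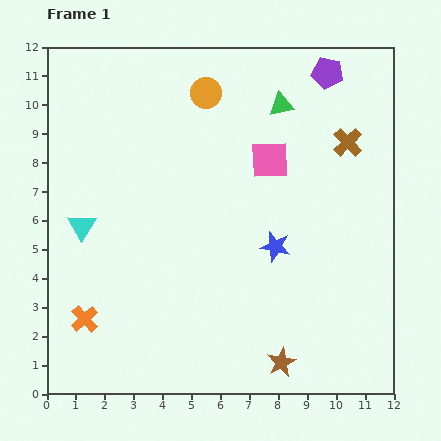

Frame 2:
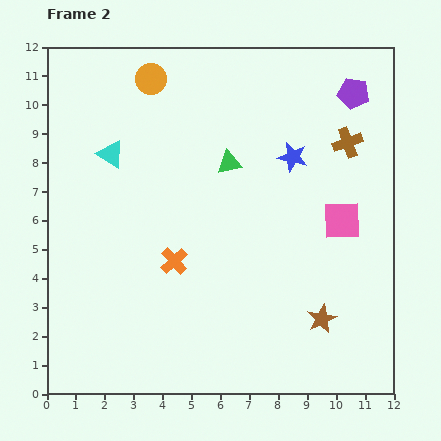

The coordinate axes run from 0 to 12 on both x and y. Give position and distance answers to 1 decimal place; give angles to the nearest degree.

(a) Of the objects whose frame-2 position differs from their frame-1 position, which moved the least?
the purple pentagon

(moved 1.1)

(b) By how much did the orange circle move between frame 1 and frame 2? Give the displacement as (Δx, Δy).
(-1.9, 0.5)

The orange circle was at (5.5, 10.4) in frame 1 and (3.6, 10.9) in frame 2.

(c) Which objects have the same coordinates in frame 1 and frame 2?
the brown cross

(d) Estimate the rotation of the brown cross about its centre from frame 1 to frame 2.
25° clockwise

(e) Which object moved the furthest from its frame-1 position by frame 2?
the orange cross

(moved 3.7; next 3.3)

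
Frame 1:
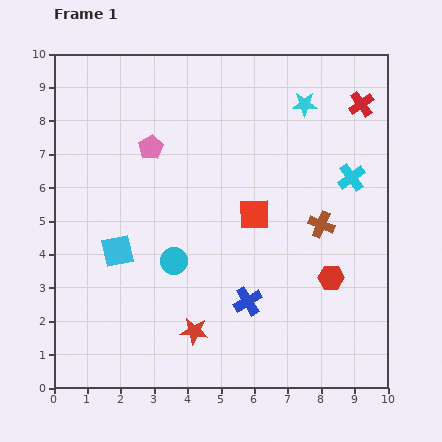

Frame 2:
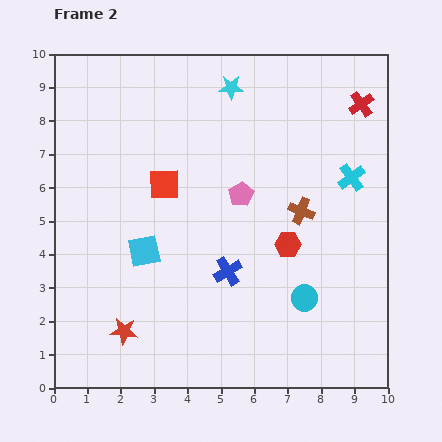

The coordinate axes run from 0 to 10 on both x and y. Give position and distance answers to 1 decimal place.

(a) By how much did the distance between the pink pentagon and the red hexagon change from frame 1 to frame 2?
-4.6

Distance in frame 1: 6.7. Distance in frame 2: 2.1.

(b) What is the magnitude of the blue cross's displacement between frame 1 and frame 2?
1.1

The blue cross moved from (5.8, 2.6) to (5.2, 3.5), a distance of √(0.6² + 0.9²) ≈ 1.1.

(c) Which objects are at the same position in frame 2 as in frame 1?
the cyan cross, the red cross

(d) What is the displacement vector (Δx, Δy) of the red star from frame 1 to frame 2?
(-2.1, 0.0)

The red star was at (4.2, 1.7) in frame 1 and (2.1, 1.7) in frame 2.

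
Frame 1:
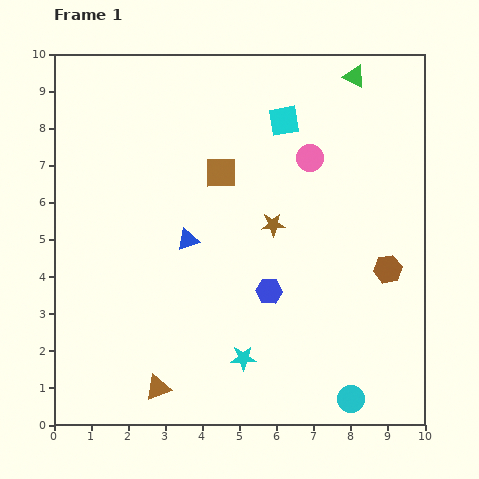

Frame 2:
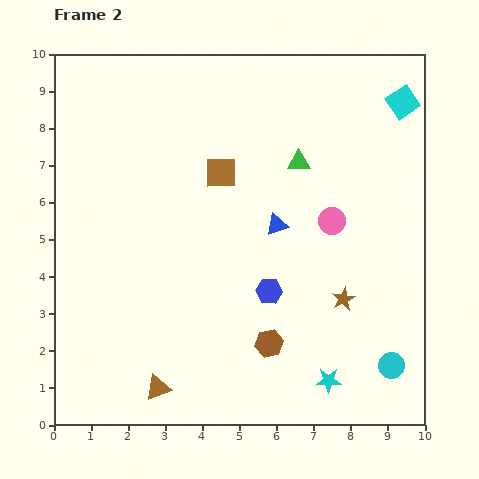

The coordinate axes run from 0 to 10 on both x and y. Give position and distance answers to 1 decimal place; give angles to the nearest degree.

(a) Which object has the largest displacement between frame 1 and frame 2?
the brown hexagon

(moved 3.8; next 3.2)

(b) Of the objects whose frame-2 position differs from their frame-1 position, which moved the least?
the cyan circle

(moved 1.4)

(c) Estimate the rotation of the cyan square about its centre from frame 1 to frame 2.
24° counter-clockwise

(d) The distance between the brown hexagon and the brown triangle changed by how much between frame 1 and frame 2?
-3.8

Distance in frame 1: 7.0. Distance in frame 2: 3.2.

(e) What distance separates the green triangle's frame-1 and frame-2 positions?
2.7

The green triangle moved from (8.1, 9.4) to (6.6, 7.1), a distance of √(1.5² + 2.3²) ≈ 2.7.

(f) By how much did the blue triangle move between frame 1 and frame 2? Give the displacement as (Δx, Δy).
(2.4, 0.4)

The blue triangle was at (3.6, 5.0) in frame 1 and (6.0, 5.4) in frame 2.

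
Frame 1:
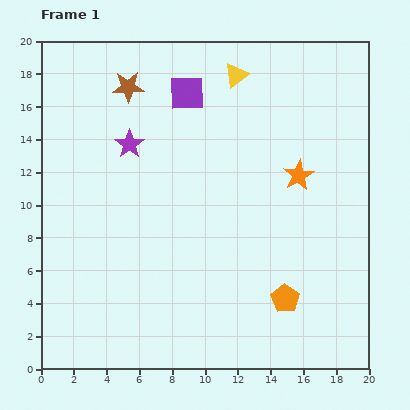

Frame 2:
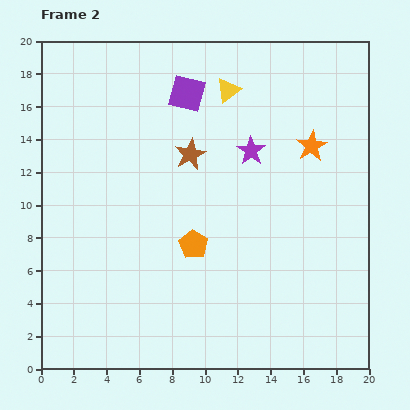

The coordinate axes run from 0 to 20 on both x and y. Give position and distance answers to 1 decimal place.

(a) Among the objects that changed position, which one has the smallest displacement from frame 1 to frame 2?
the yellow triangle

(moved 1.0)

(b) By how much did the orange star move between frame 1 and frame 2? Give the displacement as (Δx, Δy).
(0.8, 1.8)

The orange star was at (15.7, 11.8) in frame 1 and (16.5, 13.6) in frame 2.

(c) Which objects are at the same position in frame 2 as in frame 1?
the purple square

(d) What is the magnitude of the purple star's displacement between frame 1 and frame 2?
7.4

The purple star moved from (5.4, 13.7) to (12.8, 13.3), a distance of √(7.4² + 0.4²) ≈ 7.4.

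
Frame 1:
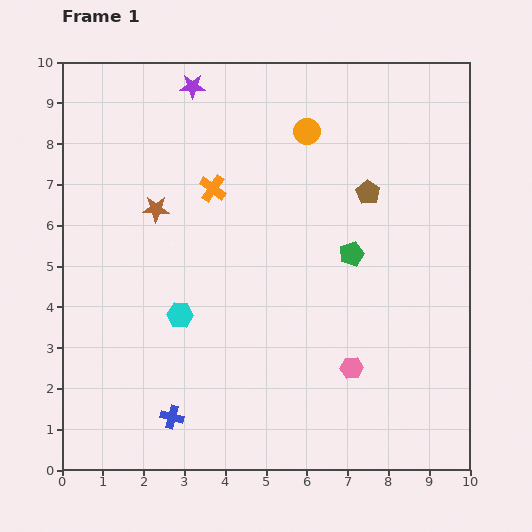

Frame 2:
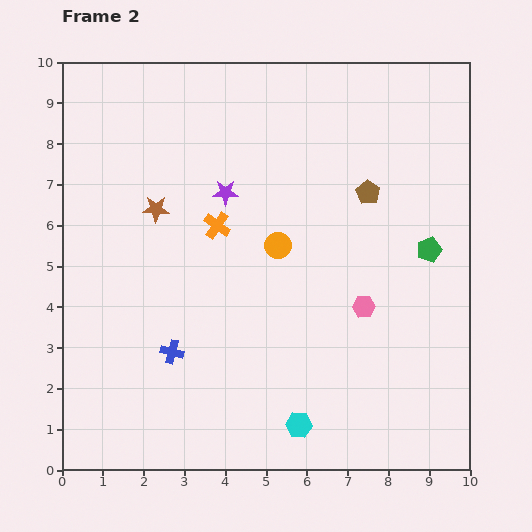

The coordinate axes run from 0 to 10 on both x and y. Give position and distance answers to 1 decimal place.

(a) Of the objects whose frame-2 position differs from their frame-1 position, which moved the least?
the orange cross

(moved 0.9)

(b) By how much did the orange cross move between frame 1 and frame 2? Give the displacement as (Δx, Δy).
(0.1, -0.9)

The orange cross was at (3.7, 6.9) in frame 1 and (3.8, 6.0) in frame 2.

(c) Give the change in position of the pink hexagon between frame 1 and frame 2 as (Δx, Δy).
(0.3, 1.5)

The pink hexagon was at (7.1, 2.5) in frame 1 and (7.4, 4.0) in frame 2.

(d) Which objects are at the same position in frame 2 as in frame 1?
the brown star, the brown pentagon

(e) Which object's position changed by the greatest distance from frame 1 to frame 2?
the cyan hexagon

(moved 4.0; next 2.9)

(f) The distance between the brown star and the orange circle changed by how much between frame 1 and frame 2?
-1.1

Distance in frame 1: 4.2. Distance in frame 2: 3.1.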